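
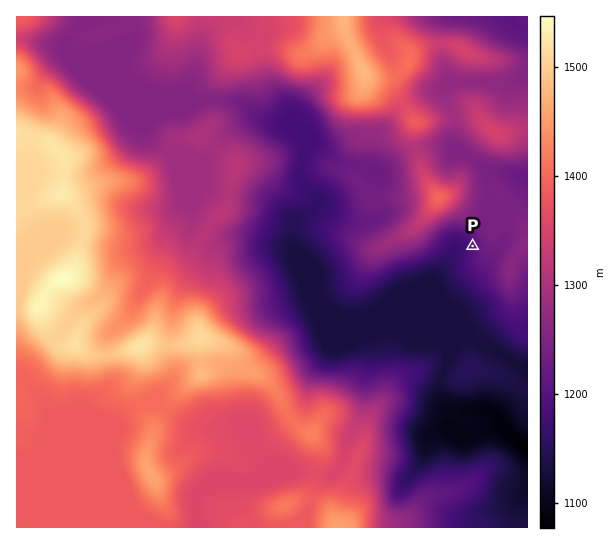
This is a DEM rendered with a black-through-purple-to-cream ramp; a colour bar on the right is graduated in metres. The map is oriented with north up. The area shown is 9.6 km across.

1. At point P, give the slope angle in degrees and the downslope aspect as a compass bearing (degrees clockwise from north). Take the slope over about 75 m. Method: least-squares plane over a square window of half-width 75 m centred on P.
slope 9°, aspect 265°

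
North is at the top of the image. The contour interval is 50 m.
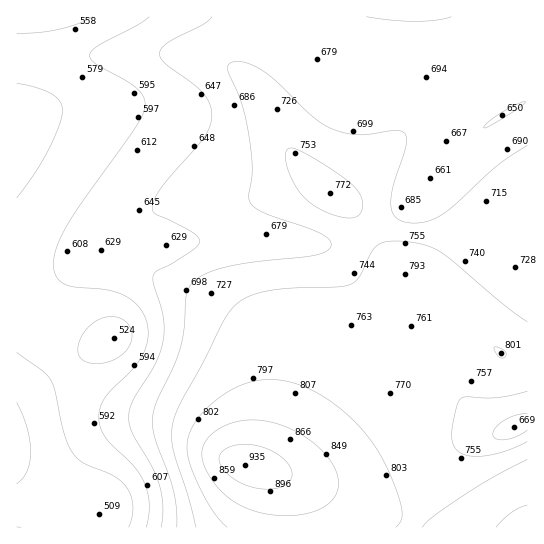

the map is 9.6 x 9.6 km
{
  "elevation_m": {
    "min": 480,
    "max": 930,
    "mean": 690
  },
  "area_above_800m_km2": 10.1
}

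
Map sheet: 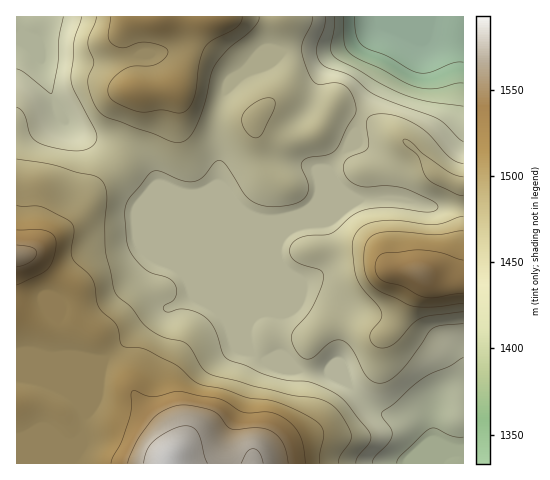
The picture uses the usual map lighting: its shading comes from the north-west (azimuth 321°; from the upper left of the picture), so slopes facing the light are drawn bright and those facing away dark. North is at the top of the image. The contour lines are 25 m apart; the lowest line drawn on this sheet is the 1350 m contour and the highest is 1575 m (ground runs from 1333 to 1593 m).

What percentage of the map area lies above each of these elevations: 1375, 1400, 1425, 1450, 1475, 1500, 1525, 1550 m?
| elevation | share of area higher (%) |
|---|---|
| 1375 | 96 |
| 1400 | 94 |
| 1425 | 89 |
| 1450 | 66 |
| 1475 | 39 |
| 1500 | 26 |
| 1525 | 8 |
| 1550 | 3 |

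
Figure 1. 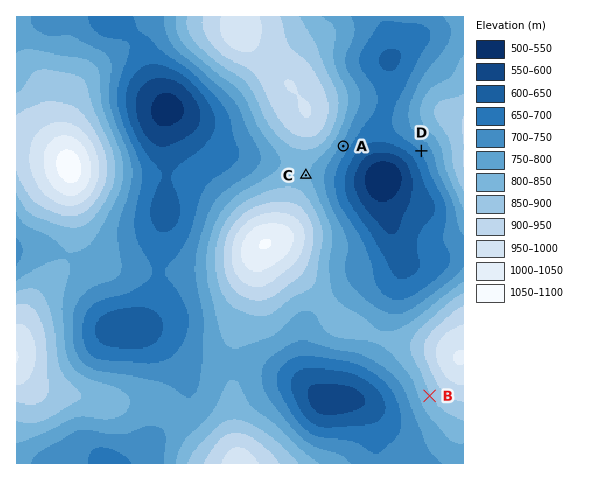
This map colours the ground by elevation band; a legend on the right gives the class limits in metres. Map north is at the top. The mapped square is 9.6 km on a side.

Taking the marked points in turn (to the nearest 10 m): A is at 730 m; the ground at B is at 840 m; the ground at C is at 810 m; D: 710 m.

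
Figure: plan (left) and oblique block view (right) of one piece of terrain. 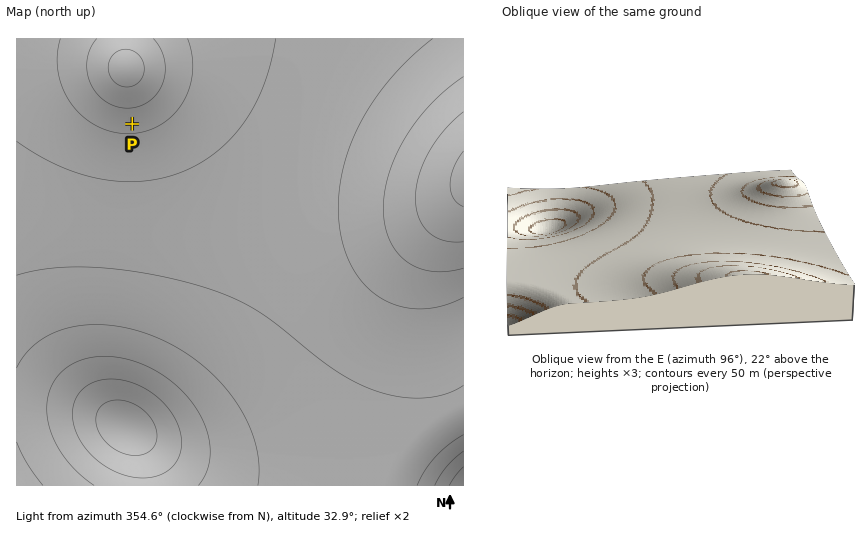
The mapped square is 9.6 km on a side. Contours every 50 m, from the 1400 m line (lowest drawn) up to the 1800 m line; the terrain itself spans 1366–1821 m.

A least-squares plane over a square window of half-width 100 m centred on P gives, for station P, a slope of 5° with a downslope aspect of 175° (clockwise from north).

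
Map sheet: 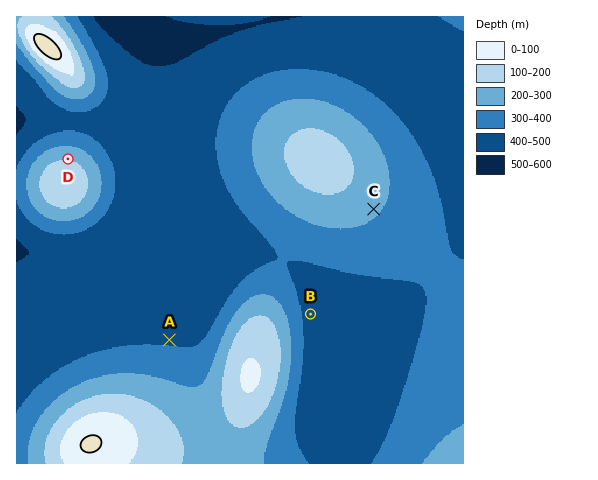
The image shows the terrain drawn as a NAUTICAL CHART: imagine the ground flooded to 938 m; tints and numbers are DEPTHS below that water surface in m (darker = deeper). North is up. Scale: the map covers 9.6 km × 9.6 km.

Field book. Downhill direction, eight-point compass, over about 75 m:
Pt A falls N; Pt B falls E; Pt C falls SE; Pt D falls N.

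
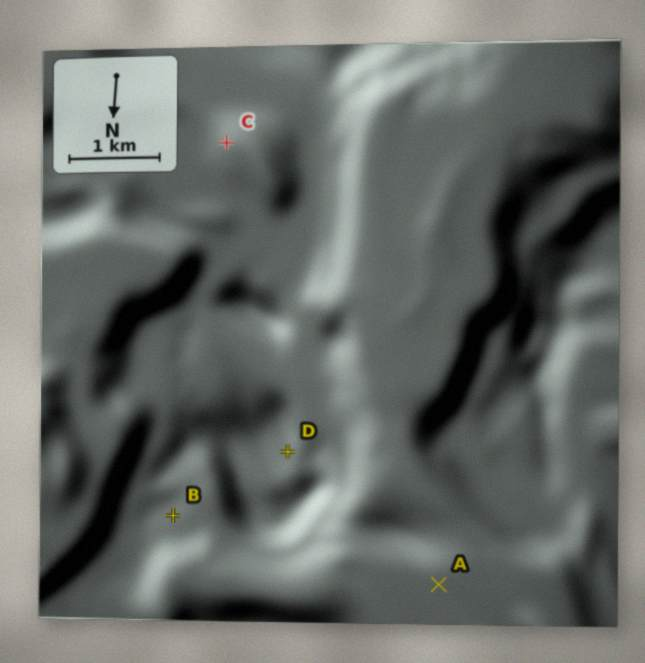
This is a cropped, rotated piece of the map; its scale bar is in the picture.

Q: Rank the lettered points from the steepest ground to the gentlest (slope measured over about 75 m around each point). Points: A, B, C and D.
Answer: C D B A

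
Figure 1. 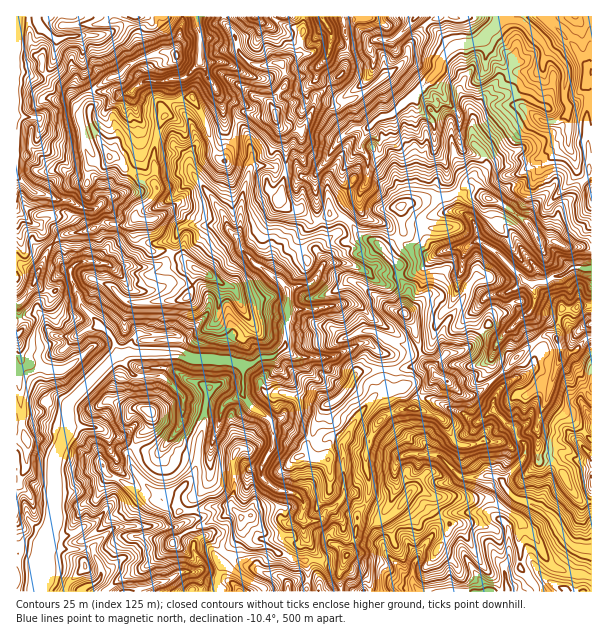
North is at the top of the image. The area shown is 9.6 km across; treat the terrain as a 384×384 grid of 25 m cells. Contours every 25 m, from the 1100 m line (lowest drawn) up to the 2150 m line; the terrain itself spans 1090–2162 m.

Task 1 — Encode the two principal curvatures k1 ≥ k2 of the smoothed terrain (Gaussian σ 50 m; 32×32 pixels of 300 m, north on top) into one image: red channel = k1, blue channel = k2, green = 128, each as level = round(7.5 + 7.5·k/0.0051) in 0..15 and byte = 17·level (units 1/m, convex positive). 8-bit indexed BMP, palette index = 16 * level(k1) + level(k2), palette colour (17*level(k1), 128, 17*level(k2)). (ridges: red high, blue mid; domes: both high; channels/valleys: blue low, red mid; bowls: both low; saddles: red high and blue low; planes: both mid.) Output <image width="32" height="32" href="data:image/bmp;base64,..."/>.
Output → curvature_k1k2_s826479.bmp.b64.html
<image width="32" height="32" href="data:image/bmp;base64,Qk02CAAAAAAAADYEAAAoAAAAIAAAACAAAAABAAgAAAAAAAAEAAATCwAAEwsAAAABAAAAAAAAAIAAABGAAAAigAAAM4AAAESAAABVgAAAZoAAAHeAAACIgAAAmYAAAKqAAAC7gAAAzIAAAN2AAADugAAA/4AAAACAEQARgBEAIoARADOAEQBEgBEAVYARAGaAEQB3gBEAiIARAJmAEQCqgBEAu4ARAMyAEQDdgBEA7oARAP+AEQAAgCIAEYAiACKAIgAzgCIARIAiAFWAIgBmgCIAd4AiAIiAIgCZgCIAqoAiALuAIgDMgCIA3YAiAO6AIgD/gCIAAIAzABGAMwAigDMAM4AzAESAMwBVgDMAZoAzAHeAMwCIgDMAmYAzAKqAMwC7gDMAzIAzAN2AMwDugDMA/4AzAACARAARgEQAIoBEADOARABEgEQAVYBEAGaARAB3gEQAiIBEAJmARACqgEQAu4BEAMyARADdgEQA7oBEAP+ARAAAgFUAEYBVACKAVQAzgFUARIBVAFWAVQBmgFUAd4BVAIiAVQCZgFUAqoBVALuAVQDMgFUA3YBVAO6AVQD/gFUAAIBmABGAZgAigGYAM4BmAESAZgBVgGYAZoBmAHeAZgCIgGYAmYBmAKqAZgC7gGYAzIBmAN2AZgDugGYA/4BmAACAdwARgHcAIoB3ADOAdwBEgHcAVYB3AGaAdwB3gHcAiIB3AJmAdwCqgHcAu4B3AMyAdwDdgHcA7oB3AP+AdwAAgIgAEYCIACKAiAAzgIgARICIAFWAiABmgIgAd4CIAIiAiACZgIgAqoCIALuAiADMgIgA3YCIAO6AiAD/gIgAAICZABGAmQAigJkAM4CZAESAmQBVgJkAZoCZAHeAmQCIgJkAmYCZAKqAmQC7gJkAzICZAN2AmQDugJkA/4CZAACAqgARgKoAIoCqADOAqgBEgKoAVYCqAGaAqgB3gKoAiICqAJmAqgCqgKoAu4CqAMyAqgDdgKoA7oCqAP+AqgAAgLsAEYC7ACKAuwAzgLsARIC7AFWAuwBmgLsAd4C7AIiAuwCZgLsAqoC7ALuAuwDMgLsA3YC7AO6AuwD/gLsAAIDMABGAzAAigMwAM4DMAESAzABVgMwAZoDMAHeAzACIgMwAmYDMAKqAzAC7gMwAzIDMAN2AzADugMwA/4DMAACA3QARgN0AIoDdADOA3QBEgN0AVYDdAGaA3QB3gN0AiIDdAJmA3QCqgN0Au4DdAMyA3QDdgN0A7oDdAP+A3QAAgO4AEYDuACKA7gAzgO4ARIDuAFWA7gBmgO4Ad4DuAIiA7gCZgO4AqoDuALuA7gDMgO4A3YDuAO6A7gD/gO4AAID/ABGA/wAigP8AM4D/AESA/wBVgP8AZoD/AHeA/wCIgP8AmYD/AKqA/wC7gP8AzID/AN2A/wDugP8A/4D/AKaGtqSi1qSAkNfE1sTXw5LDtcS1hYSihKOTtZS3lJWmlYeG2ZOUptaWkYDXlXKVx8Wl6JaktMK3xbOlpKW2p5eWdobEk7eVpvqyxaWmtsaUgtb2pJLFkeeDxpSjlreFhLWFhaK0o7OSotKzhLemlbSi1sOlpYSno8elt6PIloOms6WE17Skp6e3tbXHxrjGw9OQx8aUt4alhIWU1pSCdsbWhIWD1oS3t6emhIWzx4CQleeQ1pTGt8bHx7aQlIS4xdeUhabH48aGdbeEldSg+KeE15LodMTFxpCBgrHnpNiXx3SEpvmgx4WWlrKn9qKT6LfIkud1gJCAtoV11LDGpaPIpYSUxZDEppCm06TI2JCmtpWC54aWk5b19Pbi0sWUwsaFhZOSlrPYp5HnsLajkIXHl4Sl94WW9sWQ0IDCxZa2x5R0o+jF2Mm4gOaQoJPXtKfoloOV5vWAo9iA+MTnlKO3laaCg7aElJDl6Pmg+MajtZTXhoZ0pOf3s+KgtdeEpae258dylMPU9aSDkpCyosa0o8m3pqbG5IGSouaTpsaDxaaS1viik6OiopSUx5OgocPSoKGTlbS159iQyNaF9dTng6SBkqOjk5OU17am6ZSTt8fX5rOTxqNztcWAt9bEsMOktrOChreXlqeRtMenlKCwkZSSxvmmhLaR6OSAlvbn9bPZkKbnxMXG2IK116bGwPfmk8aktaW4s7SgsOG3tOSU5qLS+LOlp4am58a3pIDGoLbXkpS1haaQ5+rBoJCAwpX2k5CAk5S2pciGlpKRpqfFgaOmpbeVotHpkbHB95KCpaTmx6Z0tqSStoenkLiGloSlpse3lpalo6CT1MX199WkpKXW9uTY6KWTlZKkppaWxqfWkoKmhrbYkMek94SWlsW1sJCQo8fCwreWlJOXydeS14WjyLmnpaLG5+ekkseFsYK1+KSDk+e1pYKmorjWopHn1ICmp5emtraVlYO3lLW017Wltra2xnVzltmUo7OysOTDsaeWlqSmuLajhIamxaKlhbeluIbGhIOmx6WEtcO3kNTCpJangsPFl6amhoS21IKFt7aWhrWTtNaTs3XY5aZ0oZCmpsaS0teHdpamlMixgYXItLaTp8eS55HWtfiC9pWVlYGUpLSx53aGhLSSx5TXtcjVkIDZxvimgLT25bPjlLTHloOTlMamppant4K2g6SVtNb4opCAoND24oDDxqD3xqHol4OEx5OmhoWmg8eU1pOypob29vnFkLDk1fjUsYD4kdb2poOmxpS3p5SDt6S1kJKDhZWW19eQtPeTlbXkkPVwkMTHhXSEhqiWg7eXpZPItbbFpYR09KD2paHT1aWg9tbmoMTFt7eElYO3lpY="/>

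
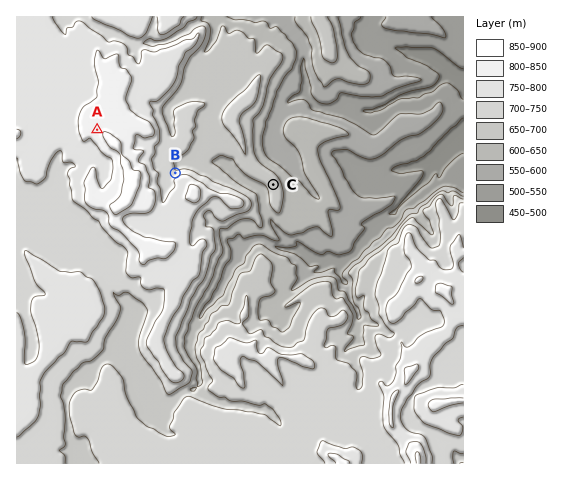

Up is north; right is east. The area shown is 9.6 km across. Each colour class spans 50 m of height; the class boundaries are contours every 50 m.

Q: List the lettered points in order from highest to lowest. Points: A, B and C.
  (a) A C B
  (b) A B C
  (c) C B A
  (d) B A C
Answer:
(b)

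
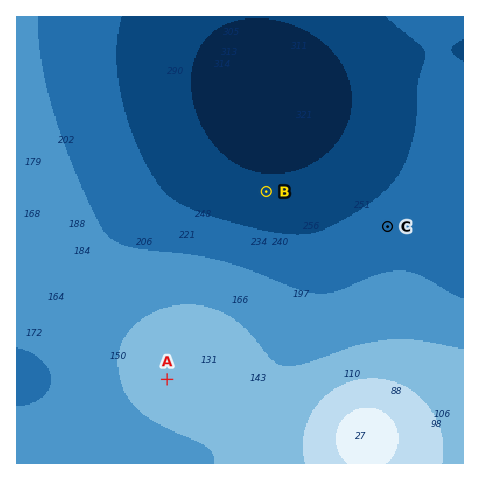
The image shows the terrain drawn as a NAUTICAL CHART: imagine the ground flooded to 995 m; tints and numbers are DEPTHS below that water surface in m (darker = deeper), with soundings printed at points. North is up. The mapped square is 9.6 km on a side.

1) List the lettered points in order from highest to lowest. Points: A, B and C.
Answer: A C B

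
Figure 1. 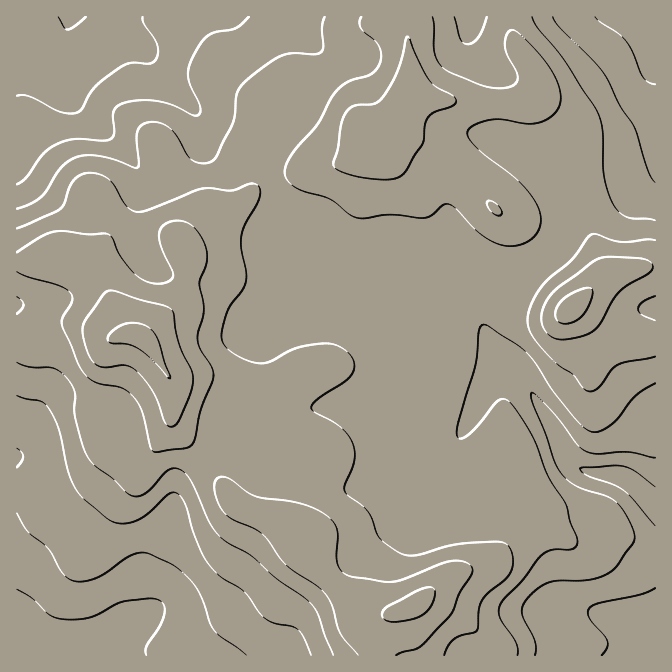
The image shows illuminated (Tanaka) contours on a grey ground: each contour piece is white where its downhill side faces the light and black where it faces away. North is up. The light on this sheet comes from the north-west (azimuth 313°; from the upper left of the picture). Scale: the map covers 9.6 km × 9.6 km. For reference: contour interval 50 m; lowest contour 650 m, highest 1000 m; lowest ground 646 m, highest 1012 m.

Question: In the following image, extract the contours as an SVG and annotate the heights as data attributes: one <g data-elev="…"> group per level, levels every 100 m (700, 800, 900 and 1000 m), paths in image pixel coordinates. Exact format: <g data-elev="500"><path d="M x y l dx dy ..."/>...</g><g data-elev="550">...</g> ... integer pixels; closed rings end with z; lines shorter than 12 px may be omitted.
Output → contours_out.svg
<g data-elev="700"><path d="M602 655l5-7 1-6-4-7-14-17-2-4 1-6 8-4 42-9 16-7"/><path d="M17 589l15 9 18 17 15 4 13 0 12-2 27-13 8-3 25-3 9 2 5 5 0 10-5 12-12 18-2 5 1 5"/><path d="M655 526l-23-28-8-8-12-6-26-9-4-3-2-4 34-3 11 2 11 5 19 15"/><path d="M655 84l-6-2-6-5-11-27-8-12-29-21"/><path d="M143 17l1 6 13 22 1 8-3 7-6 4-19-1-12 5-23 19-6 8-7 13-3 4-7 2-10-2-32-15-6-2-7 1"/></g><g data-elev="800"><path d="M517 655l1-7-2-6-16-25-1-7 2-6 22-24 19-25 10-5 22-1 3-4 0-5-7-18-4-17-18-30-14-37-16-25-10-12-4-2-6 1-28 33-8 5-5-1 0-5 1-10 18-59 4-36 4-2 4 1 37 25 9 11 18 27 18 24 12 13 8 5 9 1 11-7 9-7 16-22 20-13"/><path d="M17 396l10 3 13 2 8 7 11 20 12 50 6 13 8 9 25 20 7 3 8 0 10-2 9-4 26-24 5-1 4 2 7 11 7 25 7 20 10 16 12 12 22 14 15 20 6 6 9 5 18 3 6 4 6 7 7 18"/><path d="M655 220l-28-3-7-4-6-8-6-12-4-16-1-45-5-19-33-51-27-34-6-11"/><path d="M325 17l-3 10 1 18-2 7-7 2-24-1-10 3-23 16-17 15-4 8-1 20-2 8-16 33-5 5-8 2-10-2-7-6-10-18-7-9-11-6-12 1-7 3-3 7 2 30-2 5-35-12-14-1-11 2-9 4-8 7-13 22-6 7-11 7-13 5"/><path d="M487 17l-9 20-4 5-7 2-3-1-4-4-6-22"/></g><g data-elev="900"><path d="M396 655l24-8 29-30 4-7 7-18 12-18 0-6-2-3-8-4-14 0-44 18-12 3-44-6-6-5-4-6-2-8 1-27-4-8-7-7-11-7-15-5-43-6-10-5-18-14-7-1-5 1-3 5 1 9 3 11 5 9 9 7 22 9 8 6 24 31 37 27 9 13 8 29 18 21"/><path d="M555 338l9 2 11-2 12-3 7-4 6-8 18-30 9-7 23-14 3-5-1-4-4-3-8-2-28-1-10 1-10 4-33 25-12 13-4 8-2 9 1 6 3 7 4 5z"/><path d="M17 272l11 5 32 9 11 7 1 9-9 15-1 6 17 42 6 10 9 6 8 3 20 4 12 9 8 15 10 38 2 2 5 0 26-4 7-3 3-8 6-27 11-28 2-7-2-8-11-17-3-10 0-8 6-22-5-28 7-17 1-10-3-13-9-13-8-7-10-1-10 2-6 5-2 7 1 8 13 32-2 5-9 4-15-2-12-8-15-19-8-18-5-3-19 0-23-3-11 1-13 5-24 15"/><path d="M496 215l4 0 2-1-1-6-6-5-7-2-1 2 1 5z"/><path d="M369 178l21 1 12-4 21-32 2-18 3-8 7-5 17-6 4-4-2-6-17-9-9-8-11-21-9-21-1 0-2 3-3 17-6 16-13 24-5 4-4 3-16 1-6 2-6 5-4 10-4 26-5 14 1 5 12 6z"/></g><g data-elev="1000"><path d="M167 377l3 1-11-36-4-8-5-6-10-4-12-1-10 4-8 6-2 5 1 4 4 1 15 1 10 5 15 11z"/></g>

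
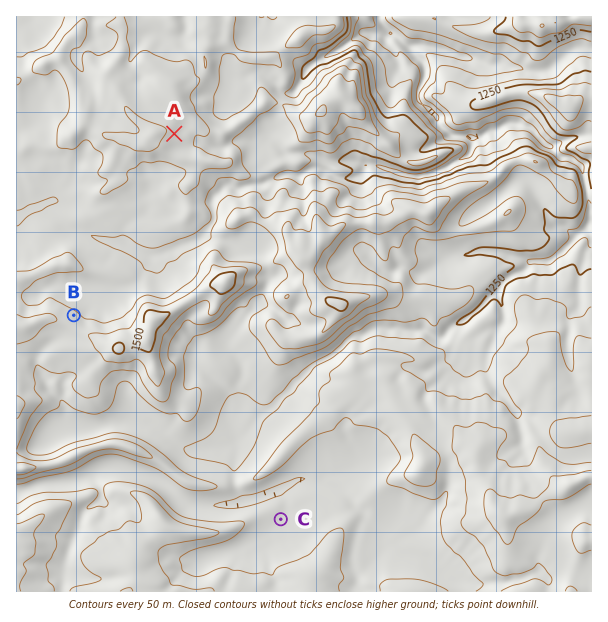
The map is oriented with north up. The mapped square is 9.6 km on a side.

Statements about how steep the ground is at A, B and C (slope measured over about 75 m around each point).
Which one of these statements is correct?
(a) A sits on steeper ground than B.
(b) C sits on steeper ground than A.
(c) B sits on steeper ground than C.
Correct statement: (c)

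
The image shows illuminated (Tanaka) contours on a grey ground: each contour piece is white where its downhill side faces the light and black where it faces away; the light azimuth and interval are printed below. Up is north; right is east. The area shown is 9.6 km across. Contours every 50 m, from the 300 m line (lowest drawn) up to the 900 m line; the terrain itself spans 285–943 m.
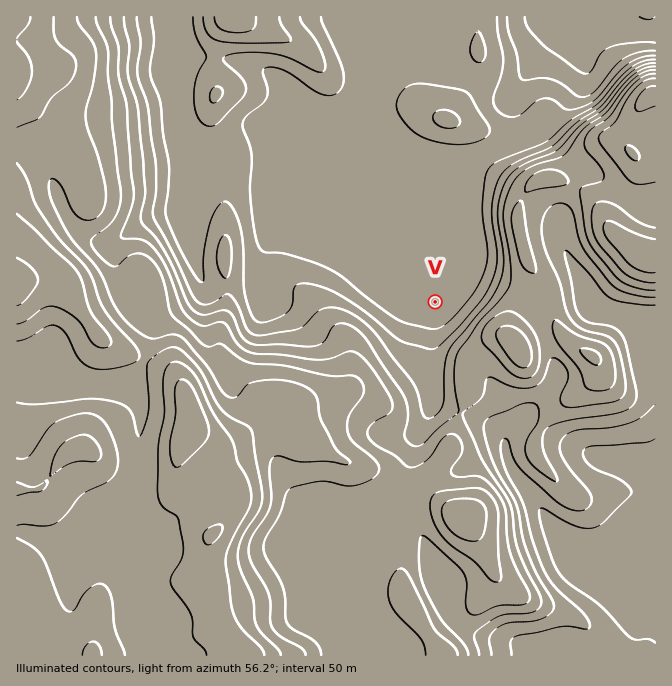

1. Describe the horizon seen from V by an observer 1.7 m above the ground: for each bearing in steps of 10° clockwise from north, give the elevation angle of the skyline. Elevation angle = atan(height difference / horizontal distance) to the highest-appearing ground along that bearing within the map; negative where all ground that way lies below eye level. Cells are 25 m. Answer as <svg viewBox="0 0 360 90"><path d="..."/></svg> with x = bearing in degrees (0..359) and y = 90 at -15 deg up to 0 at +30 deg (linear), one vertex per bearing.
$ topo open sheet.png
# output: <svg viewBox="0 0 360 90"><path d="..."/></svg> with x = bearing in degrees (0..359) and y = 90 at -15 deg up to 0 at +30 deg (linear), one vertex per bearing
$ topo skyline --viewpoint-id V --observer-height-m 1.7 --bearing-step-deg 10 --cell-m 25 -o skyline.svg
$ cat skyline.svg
<svg viewBox="0 0 360 90"><path d="M0 57l10 1 10 2 10-6 10-7 10-3 10-1 10 0 10 0 10-3 10-4 10-4 10-1 10 2 10 2 10 1 10 3 10 7 10 3 10 0 10-3 10-2 10-2 10 0 10 1 10 2 10 3 10 3 10 1 10 1 10 0 10 2 10 2 10 0 10 3 10-1"/></svg>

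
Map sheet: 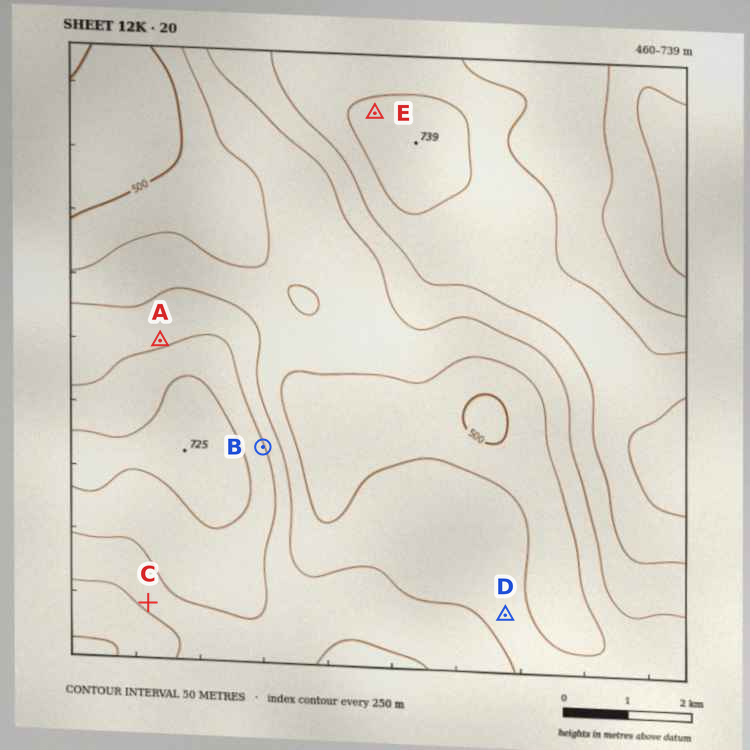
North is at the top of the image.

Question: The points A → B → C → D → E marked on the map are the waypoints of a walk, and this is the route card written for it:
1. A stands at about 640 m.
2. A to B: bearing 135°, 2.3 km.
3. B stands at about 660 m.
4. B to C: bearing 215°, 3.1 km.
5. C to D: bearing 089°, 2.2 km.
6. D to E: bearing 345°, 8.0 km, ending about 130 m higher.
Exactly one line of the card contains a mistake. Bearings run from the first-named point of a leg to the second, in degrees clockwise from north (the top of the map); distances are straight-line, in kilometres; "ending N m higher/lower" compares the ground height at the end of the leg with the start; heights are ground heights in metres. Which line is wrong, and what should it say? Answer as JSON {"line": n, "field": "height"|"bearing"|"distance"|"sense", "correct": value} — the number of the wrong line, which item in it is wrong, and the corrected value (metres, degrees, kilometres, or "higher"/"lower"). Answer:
{"line": 5, "field": "distance", "correct": 5.6}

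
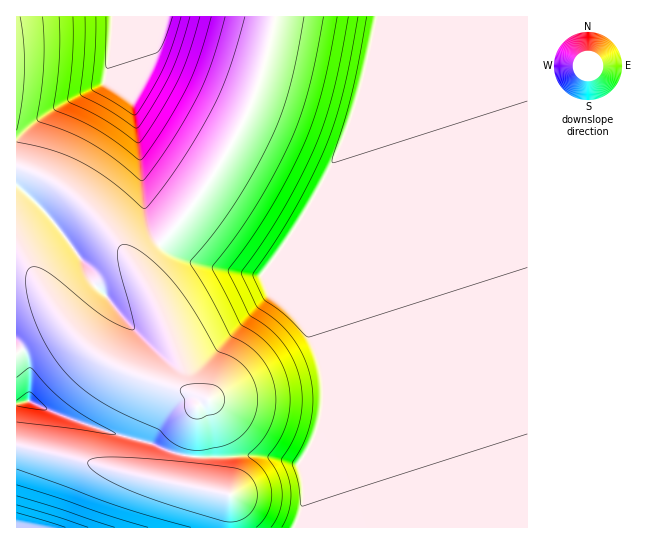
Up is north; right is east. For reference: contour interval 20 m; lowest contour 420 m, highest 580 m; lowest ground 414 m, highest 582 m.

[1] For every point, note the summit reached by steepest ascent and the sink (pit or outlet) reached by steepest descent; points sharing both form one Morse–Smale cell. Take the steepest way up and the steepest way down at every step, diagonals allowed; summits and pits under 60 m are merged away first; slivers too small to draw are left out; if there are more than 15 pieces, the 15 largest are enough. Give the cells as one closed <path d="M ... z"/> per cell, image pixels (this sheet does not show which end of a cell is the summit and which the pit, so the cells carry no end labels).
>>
<path d="M527 16l-252 1-11 48-11 33-21 45-36 58-25 32-23 22-7 12 2 11 18 35 16 40 10 36 21 10-10 6-2 6-7 51 2 23 11 4 24 4 5 4 0 31 297-1z"/><path d="M274 16l-258 1 0 249 11 3 9 9 27 41 12 15 20 19 34 19 58 20 4-1-7-8 0-10-7-20-16-40-18-35-2-11 7-12 23-22 25-32 36-58 16-32 13-37z"/><path d="M21 267l-5 0 0 260 214 1 1-31-5-4-29-5-6-3-2-4 0-19 7-51 2-6 10-6-79-27-34-19-20-19-12-15-27-41-9-9z"/>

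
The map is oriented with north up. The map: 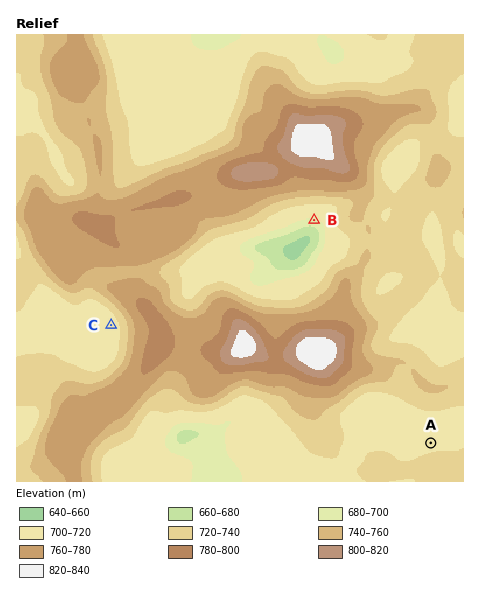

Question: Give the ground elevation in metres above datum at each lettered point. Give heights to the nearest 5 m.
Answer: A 715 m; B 695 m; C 715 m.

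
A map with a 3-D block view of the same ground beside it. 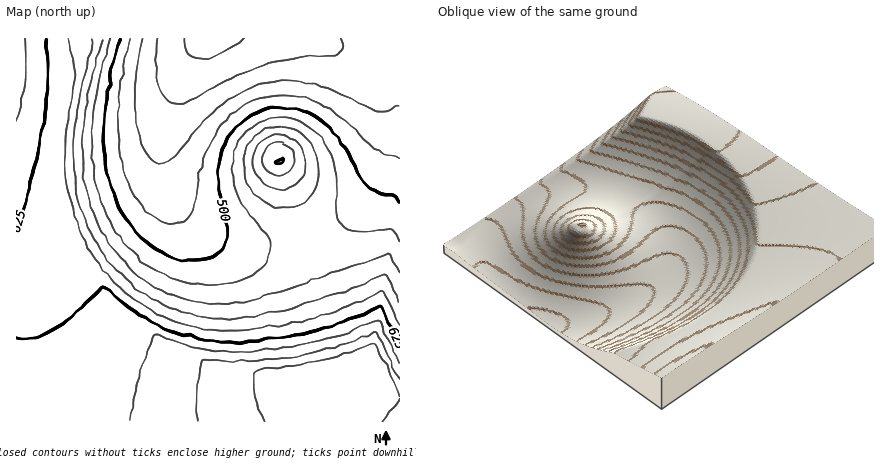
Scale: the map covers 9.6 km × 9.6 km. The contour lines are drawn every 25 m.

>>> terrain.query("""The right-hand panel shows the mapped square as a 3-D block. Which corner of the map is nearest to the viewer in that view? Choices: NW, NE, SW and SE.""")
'NW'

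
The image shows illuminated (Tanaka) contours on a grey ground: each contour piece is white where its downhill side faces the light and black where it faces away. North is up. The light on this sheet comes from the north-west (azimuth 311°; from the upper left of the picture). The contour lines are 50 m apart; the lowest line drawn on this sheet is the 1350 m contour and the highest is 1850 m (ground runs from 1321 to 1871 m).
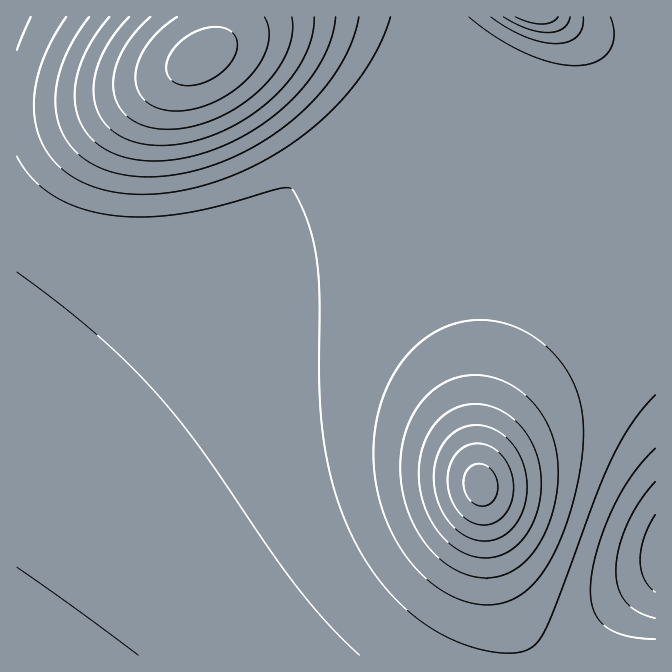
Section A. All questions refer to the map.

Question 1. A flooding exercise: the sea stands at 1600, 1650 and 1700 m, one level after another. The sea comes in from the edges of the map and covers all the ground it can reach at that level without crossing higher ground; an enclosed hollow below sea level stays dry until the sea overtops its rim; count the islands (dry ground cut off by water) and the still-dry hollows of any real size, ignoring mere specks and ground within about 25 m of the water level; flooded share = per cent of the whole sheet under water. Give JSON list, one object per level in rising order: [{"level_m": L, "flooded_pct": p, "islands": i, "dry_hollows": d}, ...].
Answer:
[{"level_m": 1600, "flooded_pct": 84, "islands": 1, "dry_hollows": 0}, {"level_m": 1650, "flooded_pct": 89, "islands": 1, "dry_hollows": 0}, {"level_m": 1700, "flooded_pct": 92, "islands": 1, "dry_hollows": 0}]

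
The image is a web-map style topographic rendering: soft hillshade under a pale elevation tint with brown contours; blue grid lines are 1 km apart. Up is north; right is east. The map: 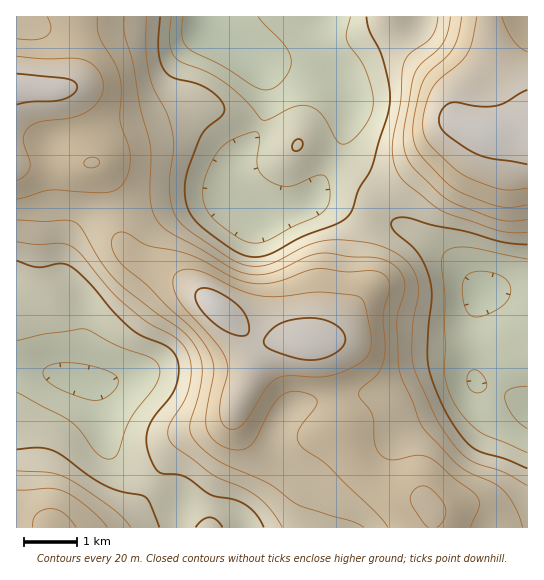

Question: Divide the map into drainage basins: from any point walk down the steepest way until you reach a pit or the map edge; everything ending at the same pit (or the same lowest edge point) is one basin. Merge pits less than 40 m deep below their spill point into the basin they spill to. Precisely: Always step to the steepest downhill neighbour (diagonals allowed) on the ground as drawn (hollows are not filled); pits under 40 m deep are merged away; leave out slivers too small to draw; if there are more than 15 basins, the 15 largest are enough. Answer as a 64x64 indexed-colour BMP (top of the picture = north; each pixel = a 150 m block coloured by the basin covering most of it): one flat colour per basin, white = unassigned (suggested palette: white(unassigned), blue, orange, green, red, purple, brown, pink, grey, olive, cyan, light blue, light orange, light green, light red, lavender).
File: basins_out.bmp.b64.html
<image width="64" height="64" href="data:image/bmp;base64,Qk12CAAAAAAAAHYAAAAoAAAAQAAAAEAAAAABAAQAAAAAAAAIAAATCwAAEwsAABAAAAAAAAAA////ALR3HwAOf/8ALKAsACgn1gC9Z5QAS1aMAMJ34wB/f38AIr28AM++FwDox64AeLv/AIrfmACWmP8A1bDFACIiIiIiIiIiIiIiIiIiIiIiIiIiIiIiIiIiMzMzMzMzIiIiIiIiIiIiIiIiIiIiIiIiIiIiIiIiIiIzMzMzMzMiIiIiIiIiIiIiIiIiIiIiIiIiIiIiIiIiIjMzMzMzMyIiIiIiIiIiIiIiIiIiIiIiIiIiIiIiIiIjMzMzMzMzIiIiIiIiIiIiIiIiIiIiIiIiIiIiIiIjMzMzMzMzMzMiIiIiIiIiIiIiIiIiIiIiIiIiIiIiIzMzMzMzMzMzMyIiIiIiIiIiIiIiIiIiIiIiIiIiIiIzMzMzMzMzMzMzIiIiIiIiIiIiIiIiIiIiIiIiIiIiIzMzMzMzMzMzMzMiIiIiIiIiIiIiIiIiIiIiIiIiIiIzMzMzMzMzMzMzMyIiIiIiIiIiIiIiIiIiIiIiIiIiIjMzMzMzMzMzMzMzIiIiIiIiIiIiIiIiIiIiIiIiIiIjMzMzMzMzMzMzMzMiIiIiIiIiIiIiIiIiIiIiIiIiIiMzMzMzMzMzMzMzMyIiIiIiIiIiIiIiIiIiIiIiIiIiIzMzMzMzMzMzMzMzIiIiIiIiIiIiIiIiIiIiIiIiIiIzMzMzMzMzMzMzMzMiIiIiIiIiIiIiIiIiIiIiIiIiIjMzMzMzMzMzMzMzMyIiIiIiIiIiIiIiIiIiIiIiIiIiMzMzMzMzMzMzMzMzIiIiIiIiIiIiIiIiIiIiIiIiIiIzMzMzMzMzMzMzMzMiIiIiIiIiIiIiIiIiIiIiIiIiIjMzMzMzMzMzMzMzMyIiIiIiIiIiIiIiIiIiIiIiIiIiMzMzMzMzMzMzMzMzIiIiIiIiIiIiIiIiIiIiIiIiIiMzMzMzMzMzMzMzMzMiIiIiIiIiIiIiIiIiIiIiIiIiIzMzMzMzMzMzMzMzMyIiIiIiIiIiIiIiIiIiIiIiIiIjMzMzMzMzMzMzMzMzIiIiIiIiIiIiIiIiIiIiIiIiIjMzMzMzMzMzMzMzMzMiIiIiIiIiIiIiIiIiIiIREiERMzMzMzMzMzMzMzMzMyIiIiIiIiIiIiIiIiIiIRERERERMzMzMzMzMzMzMzMzIiIiIiIiIiIiIiIiIiIRERERERETMzMzMzMzMzMzMzMiIiIiIiIiIiIiIiIiERERERERERMzMzMzMzMzMzMzMyIiIiIiIiIiIiIiIiERERERERERETMzMzMzMzMzMzMzIiIiIiIiIiIiIiIiEREREREREREREzMzMzMzMzMzMzMiIiIiIiIiIiIiIiERERERERERERETMzMzMzMzMzMzMyIiIiIiIiIiIiIhERERERERERERERMzMzMzMzMzMzMzIiIiIiIiIiIiIhEREREREREREREREzMzMzMzMzMzMzMiIiIiIiIiIiIRERERERERERERERETMzMzMzMzMzMzMyIiIiIiIiIhERERERERERERERERERMzMzMzMzMzMzMzIiIiIiIiIhEREREREREREREREREREzMzMzMzMzMzMzMiIiIiIiIhERERERERERERERERERETMzMzMzMzMzMzMyIiIiIiIiERERERERERERERERERERMzMzMzMzMzMzMzIiIiIiIiIRERERERERERERERERERETMzMzMzMzMzMzMiIiIiIiIhERERERERERERERERERERMzMzMzMzMzMzMyIiIiIiIiEREREREREREREREREREREzMzMzMzMzMzMzIiIiIiIiIRERERERERERERERERERERMzMzMzMzMzMzMiIiIiIiIRERERERERERERERERERERETMzMzMzMzMzMyIiIiIiIhEREREREREREREREREREREREzMzMzMzMzMzIiIiIiIhERERERERERERERERERERERERMzMzMzMzMzMiIiIiIiERERERERERERERERERERERERETMzMzMzMzMxEREREiEREREREREREREREREREREREREREzMzMzMzMzEREREREREREREREREREREREREREREREREREzMzMzMzMRERERERERERERERERERERERERERERERERERMzMzMzMxEREREREREREREREREREREREREREREREREREzMzMzMzERERERERERERERERERERERERERERERERERERMzMxEzMRERERERERERERERERERERERERERERERERERERERERERERERERERERERERERERERERERERERERERERERERERERERERERERERERERERERERERERERERERERERERERERERERERERERERERERERERERERERERERERERERERERERERERERERERERERERERERERERERERERERERERERERERERERERERERERERERERERERERERERERERERERERERERERERERERERERERERERERERERERERERERERERERERERERERERERERERERERERERERERERERERERERERERERERERERERERERERERERERERERERERERERERERERERERERERERERERERERERERERERERERERERERERERERERERERERERERERERERERERERERERERERERERERERERERERERERERERERERERERERERERERERERERERERERERERERERERERERERERERERERERERERERERERERERERERERERERERERERERERERERERERERERERERERERERERERERERERERERERERER"/>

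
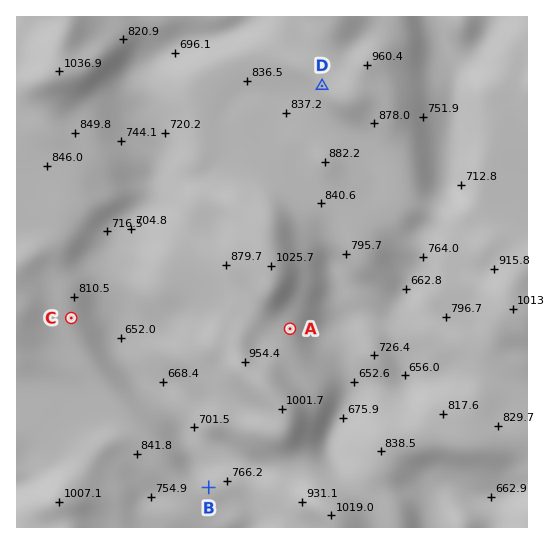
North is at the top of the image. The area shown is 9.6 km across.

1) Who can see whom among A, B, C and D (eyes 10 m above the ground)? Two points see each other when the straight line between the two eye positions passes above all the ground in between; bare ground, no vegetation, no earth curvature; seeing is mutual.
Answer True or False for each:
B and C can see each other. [True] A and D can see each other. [False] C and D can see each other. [True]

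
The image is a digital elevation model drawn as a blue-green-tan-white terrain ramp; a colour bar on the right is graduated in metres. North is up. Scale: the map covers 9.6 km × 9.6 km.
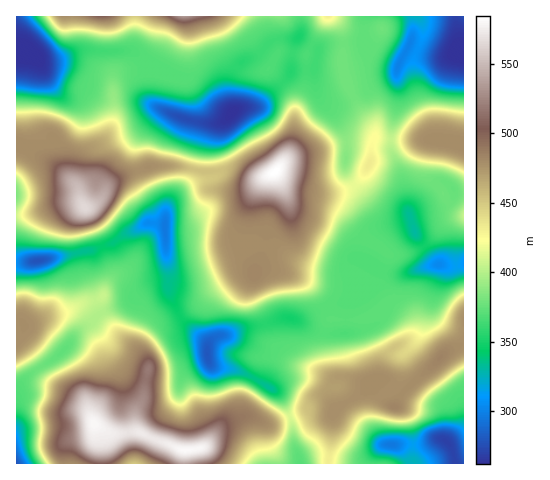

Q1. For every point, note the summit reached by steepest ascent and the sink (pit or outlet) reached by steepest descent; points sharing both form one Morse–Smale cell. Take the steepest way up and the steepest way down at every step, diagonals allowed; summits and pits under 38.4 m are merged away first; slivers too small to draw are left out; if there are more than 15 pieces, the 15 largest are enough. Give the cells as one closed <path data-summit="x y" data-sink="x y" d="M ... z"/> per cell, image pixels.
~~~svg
<path data-summit="276 172" data-sink="439 264" d="M383 138l-9 1-3 22-6 12-12 13-7 4-28 3-28-4-10-8 4 15-15 24-8 39-5 13 8-3 13 1 25 10 15 12 10 16 29-8 8-8 12-25 12 6 17 1 29-10 21 3 9-3 0-50-8-5-19-23-28 26-7-36-10-24-2-12z"/><path data-summit="276 172" data-sink="232 112" d="M299 37l-5 2-22 1-15 16-18 8-8 17 0 21 2 9-8 9-8 3-7 0-4 4-8 26-2 17 12 2 17-1 14 7 19 1 15-5 13-14 14-6 15-3 26-8 23 0 8 4 3-17-17-24-14-30-2-12 2-21-16 1-10 6z"/><path data-summit="185 451" data-sink="17 463" d="M101 314l-10 9-13 8-18 23-33 22-9 12-2 4 1 72 46 0 3-20 8-4 16-4 4-5 1-7 17 10 24-3-1-18 8-15 5-35-2-5-26-23z"/><path data-summit="276 172" data-sink="165 227" d="M197 170l-2 1-5 10-21 22-4 11 3 74 12 28 19-11 15-15 23-15 7-2 10 0 7-14 8-39 15-24-1-8-9-16-16 7-14 0-19-8-17 1z"/><path data-summit="185 451" data-sink="207 354" d="M180 317l-22 8-15 18-1 6 6 13 0 10-5 26-8 15 0 15 3 4 43 18 12 0 10-2 18-21 20-10 8-1 16 7 8 0 17-7-8-18-9-9-31-17-29-6-6-8 0-15z"/><path data-summit="84 207" data-sink="17 54" d="M91 50l-13 1-24 9-14 0-7-4-17-1 0 89 16 6 28 19 17 17 1 5 1-5 8-13 0-15 3-6 15-13 8-16 0-39 2-8 9-5 23-1 2-2-1-6-16-11z"/><path data-summit="440 358" data-sink="447 442" d="M463 344l-17 8-44 41-7 14-9-4-11-11-3-10-8 10-25 15-5 4-2 8-3 44 47 1 4-15 6-5 32 1 21-7 11 7 5 17 8 2z"/><path data-summit="183 17" data-sink="232 112" d="M300 16l-113 0-1 25-4 22-5 11-3 2-26-6 0 20 3 13 20 11 21 7 24 2 9-3 8-9-2-9 0-21 4-12 9-9 13-4 15-16 26-2 3-5z"/><path data-summit="84 207" data-sink="232 112" d="M147 70l-23 1-6 2-4 5-1 45-8 16-15 13-3 6 0 15-8 13 1 13 5 8 12-4 12-19 18-10 21-8 16-1 32 4 6-30 8-15-23-4-33-14-5-8z"/><path data-summit="276 172" data-sink="459 53" d="M463 16l-96 0-3 5-2 22-18 0-2 12 2 21 14 30 17 24 0 8 15 1 9-40-3-28 12-24 33 10 22-4z"/><path data-summit="440 358" data-sink="439 264" d="M463 264l-8 3-13-3-17 3-22 8-11 9-3 4 3 10-2 7 17 13 3 8 0 9-6 8-16 10-6 10-3 16 13 3 12 10 42-40 18-9z"/><path data-summit="455 144" data-sink="459 53" d="M410 46l-7 9-7 16 3 28-9 40 42 1 31 4 1-90-9-1-14 4-20-5z"/><path data-summit="440 358" data-sink="38 260" d="M392 305l-6 10-11 10-27 8-28-1-29-14-11 0-16 7 6 18 11 7 14 14 19 6 16 8 12-2 21 6 8 0 9-5 2-14 6-10 16-10 6-8 0-9-3-8z"/><path data-summit="440 358" data-sink="207 354" d="M264 324l-19 4-31 10-7 8 2 16 7 5 26 5 31 17 9 9 9 18 23-8 20 4 2-6-5-11 0-9 5-8-44-17-11-11-11-7z"/><path data-summit="24 325" data-sink="38 260" d="M103 247l-57 13-29 2-1 58 4 0 4 5 4 0 19-9 17-4 18-9 19-5 11-24z"/>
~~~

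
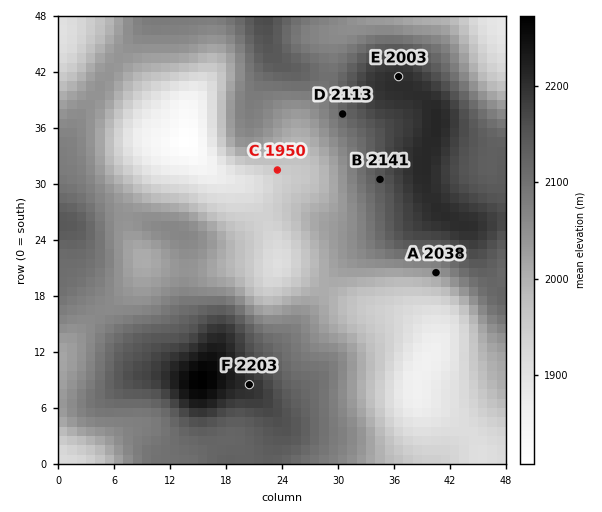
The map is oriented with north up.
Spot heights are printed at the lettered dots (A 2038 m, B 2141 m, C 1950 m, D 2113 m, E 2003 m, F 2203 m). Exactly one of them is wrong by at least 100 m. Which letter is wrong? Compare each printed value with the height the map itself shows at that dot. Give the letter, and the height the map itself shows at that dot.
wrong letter E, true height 2203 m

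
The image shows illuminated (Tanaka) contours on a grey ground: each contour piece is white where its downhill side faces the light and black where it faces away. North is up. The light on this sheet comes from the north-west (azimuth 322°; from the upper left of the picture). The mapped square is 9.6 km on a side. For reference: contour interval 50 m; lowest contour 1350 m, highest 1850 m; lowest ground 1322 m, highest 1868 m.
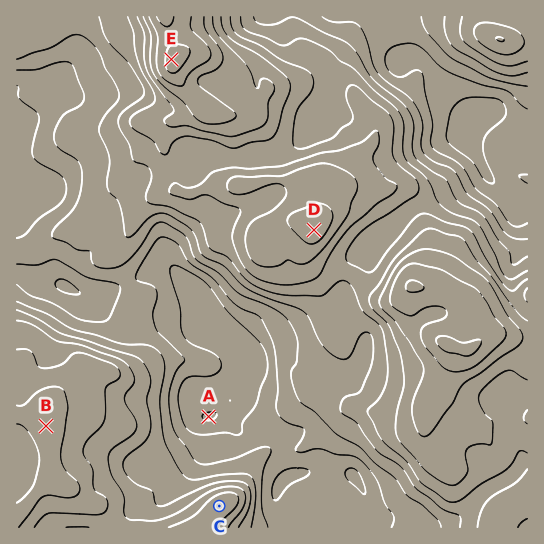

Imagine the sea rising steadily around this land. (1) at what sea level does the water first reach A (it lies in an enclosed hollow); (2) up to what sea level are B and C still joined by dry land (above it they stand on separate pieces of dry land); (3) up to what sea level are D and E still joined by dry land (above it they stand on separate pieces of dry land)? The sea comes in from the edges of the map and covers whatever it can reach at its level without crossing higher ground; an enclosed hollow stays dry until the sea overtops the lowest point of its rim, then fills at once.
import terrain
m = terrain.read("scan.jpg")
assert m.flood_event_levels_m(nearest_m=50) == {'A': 1450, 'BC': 1600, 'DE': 1650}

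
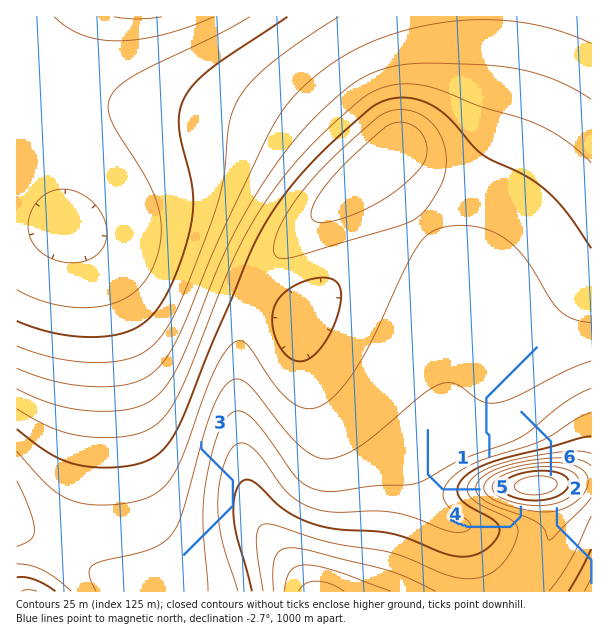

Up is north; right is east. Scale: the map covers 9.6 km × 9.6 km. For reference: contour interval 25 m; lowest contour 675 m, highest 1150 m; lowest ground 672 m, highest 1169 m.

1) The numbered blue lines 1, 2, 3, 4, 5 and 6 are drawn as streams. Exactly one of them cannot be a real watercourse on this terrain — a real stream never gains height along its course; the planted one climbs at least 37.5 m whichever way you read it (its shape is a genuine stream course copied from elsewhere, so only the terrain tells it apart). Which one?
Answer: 3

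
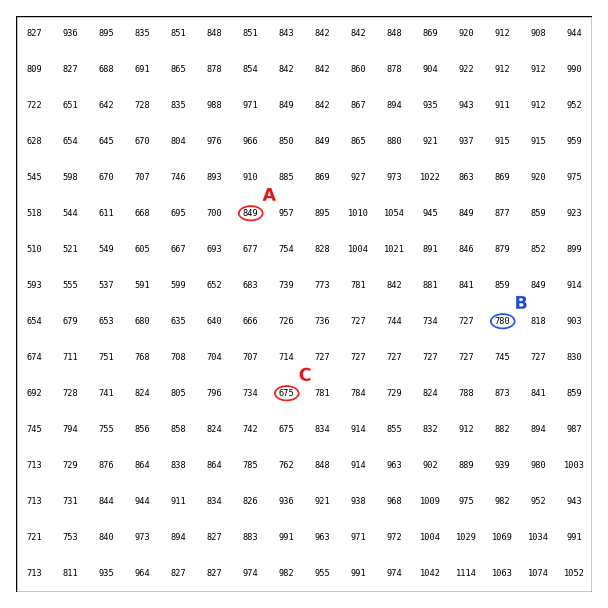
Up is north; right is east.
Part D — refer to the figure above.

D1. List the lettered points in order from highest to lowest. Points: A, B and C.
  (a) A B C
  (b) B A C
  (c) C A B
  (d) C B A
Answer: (a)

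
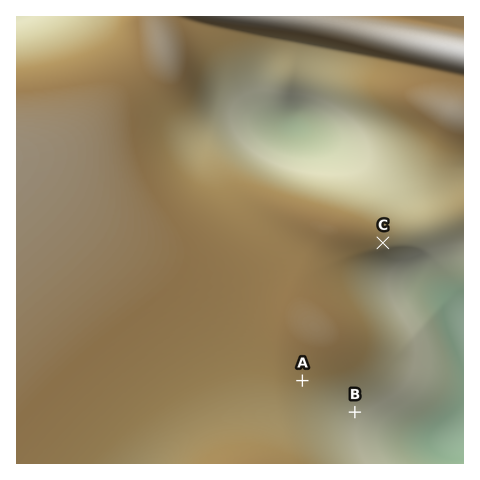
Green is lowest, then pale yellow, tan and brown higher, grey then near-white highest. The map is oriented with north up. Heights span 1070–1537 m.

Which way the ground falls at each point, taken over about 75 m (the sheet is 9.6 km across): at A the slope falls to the S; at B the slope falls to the SE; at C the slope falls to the SE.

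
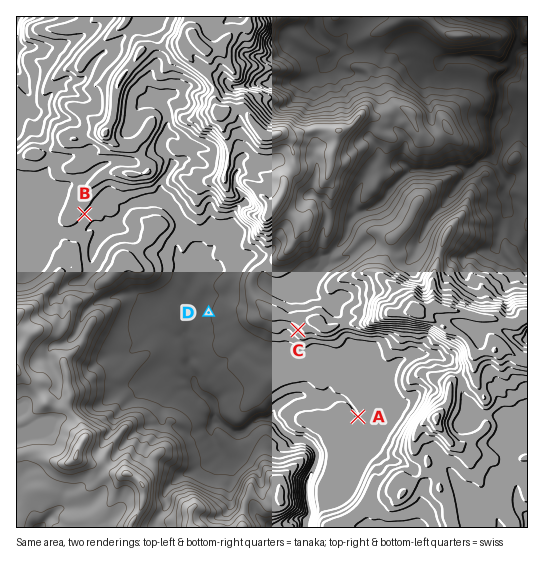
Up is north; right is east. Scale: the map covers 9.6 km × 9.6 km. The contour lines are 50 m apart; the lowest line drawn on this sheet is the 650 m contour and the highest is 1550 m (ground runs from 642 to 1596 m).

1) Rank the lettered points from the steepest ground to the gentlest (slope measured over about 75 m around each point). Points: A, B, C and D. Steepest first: C B D A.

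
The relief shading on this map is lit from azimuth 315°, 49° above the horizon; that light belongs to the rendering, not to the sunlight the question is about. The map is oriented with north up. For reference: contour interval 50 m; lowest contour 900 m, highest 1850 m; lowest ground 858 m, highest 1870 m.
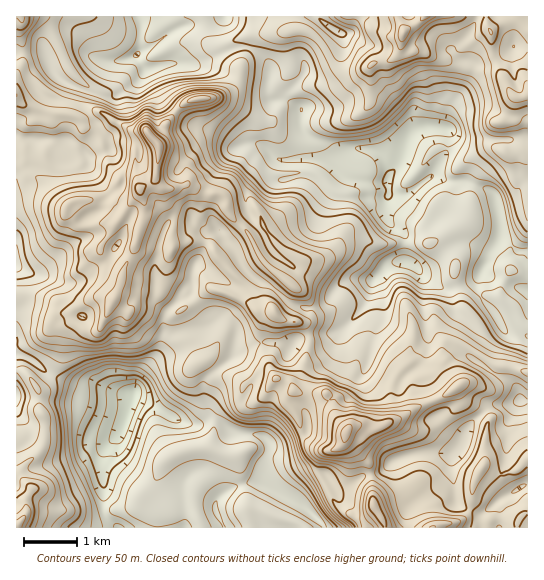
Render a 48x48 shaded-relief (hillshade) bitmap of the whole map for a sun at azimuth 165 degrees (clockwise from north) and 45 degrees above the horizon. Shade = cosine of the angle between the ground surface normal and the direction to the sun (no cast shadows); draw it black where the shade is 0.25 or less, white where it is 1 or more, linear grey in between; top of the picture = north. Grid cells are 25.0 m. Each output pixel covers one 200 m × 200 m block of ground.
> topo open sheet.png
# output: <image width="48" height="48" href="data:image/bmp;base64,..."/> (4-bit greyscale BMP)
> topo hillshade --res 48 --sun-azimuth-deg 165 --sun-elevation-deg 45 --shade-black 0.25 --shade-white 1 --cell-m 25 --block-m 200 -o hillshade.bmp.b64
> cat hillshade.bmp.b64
<image width="48" height="48" href="data:image/bmp;base64,Qk32BAAAAAAAAHYAAAAoAAAAMAAAADAAAAABAAQAAAAAAIAEAAATCwAAEwsAABAAAAAAAAAAAAAAABEREQAiIiIAMzMzAERERABVVVUAZmZmAHd3dwCIiIgAmZmZAKqqqgC7u7sAzMzMAN3d3QDu7u4A////AHurzLmsu6q7qIqqqpdEy6iLhWUQE5mIiXqruqiaq6qqqZmJmHZYmah6doZDNKqIeGm7h4d2iaqZmqhndmeZiYZWaJmHd6u5Zmiph2d2aJqZmrqGZ4q5mJhDSJqYiJvLqHVWd2iGVoqqmbu6mauqqbuFRniYh3u7zHd3dnh1VXq7uru8upmbzc3KdlZ3dVmprGiqh3h1RWeru7qruoeJzu7by5h4hjaYd3eamImGRGZniZhnmYZmet3N7ty7qFaIdoeamaqoVFZDRoiIq6iFRIzN7u3MynaYdmiZiruqZFVVZ4rN7bqYZUeZvMuqzKaIdliYiruqhEeaqqvN7supdSEhJIvLvdl4ZVeImqqqlVm8y6mrzcuqh0EAETe83MuZiHiJuqqrqHm8zLmIi7moZTI0VVVorMy7u6h5vLvN3JmrzLl4d5dlISRWeHd2V5mKzZZ6zd7u7bmJvLhVdkNWQ1d1eJiIYzWKqXirzu/+7smHiqllVUNId3iGZ4h3dVd3UovM3e/+7uuYiJqXdnhYh3eHVnh3d4dSEprMzd7+7dypiIqpqrypmHeIVXh3d2ZTRoebu5vu7cy6qYmpvN7bqpd4ZXiHZWdniZdpqYfN3cy7uqmqq8qZqql3dod3Zod5mZdniaicq7ypu8y6iHeJiap2ZnVVV3aamJdVZnh6qazJm8y5dWvcqYhkREMzVleZiGZDZ2ZouqrLiJqYeKu6u4d1MhI1iGZomld2aIdnqqrLl4mYqqiKzbq6YiR4mpd4q3mpd6qGm7vMuKqJqoeavNzct2mpiaqIiYmrl4qWjMq82qiJqIh2ebzN3Lu6mKuXeYiruXipe7qby4eqiJdDRpq7u7qqmauonJibzKirebqJmoqqeXZlVXmXRoh4mrupmqmJzKmKmLuqm7u3iHiIdVdkV3eIiaqpiJmHm6l4qbzLvMynhWiIdURGiHaJiJmZh5hlV5mHnLzd3MqIUiRndmVph3ZoiIiZiJhkIjV3ary8yod2IyJGiHeZmJhWd3m6mZmGQzNnZZt4l1RDRmVnh3iaqJqGiqvLqqmYd2VUZXuYdkEUeHd3eJmZqWm5iru7q5mZmZhkVou5ZlM2iJiImZmJqneqd6u7u5iJmamHZ5mYeImImruqq7u7upd5dXmpmau7u7qZd5V3eKzLu7qave7u26hmZWi7urzMy6qnMyKJmszMu6qZq97+7bqZmGes3LqpqYhiAABc3t3cqZqYeJre7dzMynZpzMmHZUQRAAAI3u3LmIq6mYis3d3MyodovJd1RFNFMAEAA1eaqaq7qqmbze7cy5h5mnhkZ3ZnZAAAAAKKqqupmqq8zd7d3LmId4hXmWVVd1MQABSKqpqoiZis3e7t3bmHZoiKp2iIeJmHd3Zoq6qpmXVove7ty6mWZpmqmKq7qZmqqphnrMzLqGU1it3Lqrqpd8u6iru7u5iJmIeJu83blmVnecuqu6q7qd3Kmru6qZmYiHVYmZq5aLl4h5zczKmrut3Kq7u6mYmpiHVGd3eGWcynd1vt3bh6ug=="/>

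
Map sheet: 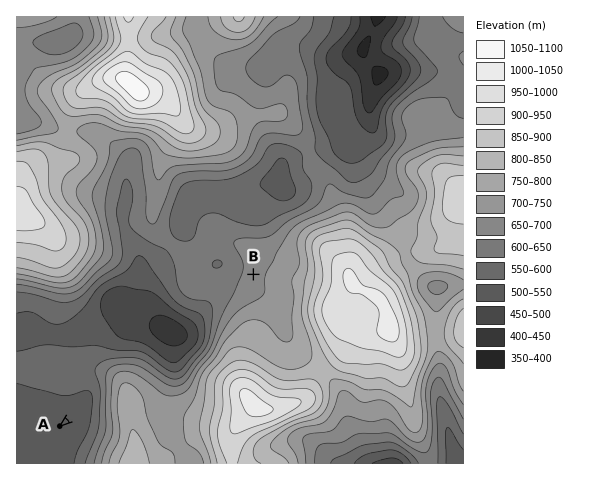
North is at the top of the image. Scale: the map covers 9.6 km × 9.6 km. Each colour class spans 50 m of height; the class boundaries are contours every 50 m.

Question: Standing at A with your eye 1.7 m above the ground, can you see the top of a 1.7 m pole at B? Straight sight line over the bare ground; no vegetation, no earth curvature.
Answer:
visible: false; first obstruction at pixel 95 399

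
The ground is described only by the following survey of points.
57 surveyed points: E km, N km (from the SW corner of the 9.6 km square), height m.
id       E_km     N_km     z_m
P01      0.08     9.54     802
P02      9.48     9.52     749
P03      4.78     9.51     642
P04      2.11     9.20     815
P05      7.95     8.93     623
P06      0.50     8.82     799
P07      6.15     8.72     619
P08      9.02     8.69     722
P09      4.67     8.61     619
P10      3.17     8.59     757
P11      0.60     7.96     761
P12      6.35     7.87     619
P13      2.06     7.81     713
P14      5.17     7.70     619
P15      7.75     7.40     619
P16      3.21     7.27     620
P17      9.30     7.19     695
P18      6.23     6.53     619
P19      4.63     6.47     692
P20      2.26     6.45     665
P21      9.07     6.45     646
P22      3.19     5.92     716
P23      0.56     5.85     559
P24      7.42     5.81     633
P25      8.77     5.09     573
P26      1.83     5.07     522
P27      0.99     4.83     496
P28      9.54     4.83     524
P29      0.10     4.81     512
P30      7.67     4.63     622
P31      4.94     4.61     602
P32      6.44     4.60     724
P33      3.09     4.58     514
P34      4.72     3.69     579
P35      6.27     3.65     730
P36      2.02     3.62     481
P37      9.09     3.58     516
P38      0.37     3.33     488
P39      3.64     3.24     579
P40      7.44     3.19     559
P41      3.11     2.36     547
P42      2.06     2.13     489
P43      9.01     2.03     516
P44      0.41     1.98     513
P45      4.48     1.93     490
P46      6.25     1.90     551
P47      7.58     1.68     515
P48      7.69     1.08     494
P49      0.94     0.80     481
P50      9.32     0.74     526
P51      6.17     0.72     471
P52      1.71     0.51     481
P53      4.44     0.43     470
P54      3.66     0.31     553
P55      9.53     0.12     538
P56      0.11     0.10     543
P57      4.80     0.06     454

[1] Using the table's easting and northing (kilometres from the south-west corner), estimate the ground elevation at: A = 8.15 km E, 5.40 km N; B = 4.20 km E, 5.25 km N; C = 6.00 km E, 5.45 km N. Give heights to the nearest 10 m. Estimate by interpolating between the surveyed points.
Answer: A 590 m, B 650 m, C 640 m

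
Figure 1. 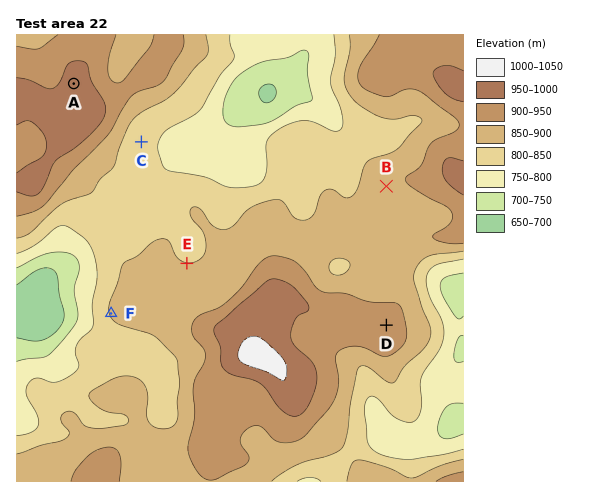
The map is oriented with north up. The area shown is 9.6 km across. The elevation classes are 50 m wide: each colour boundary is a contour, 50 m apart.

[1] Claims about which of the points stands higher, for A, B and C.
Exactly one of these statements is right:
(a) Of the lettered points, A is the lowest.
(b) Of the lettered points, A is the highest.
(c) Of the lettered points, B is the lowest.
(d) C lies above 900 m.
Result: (b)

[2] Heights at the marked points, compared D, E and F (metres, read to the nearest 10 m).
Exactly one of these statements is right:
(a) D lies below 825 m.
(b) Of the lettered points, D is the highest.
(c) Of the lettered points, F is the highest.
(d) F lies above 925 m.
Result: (b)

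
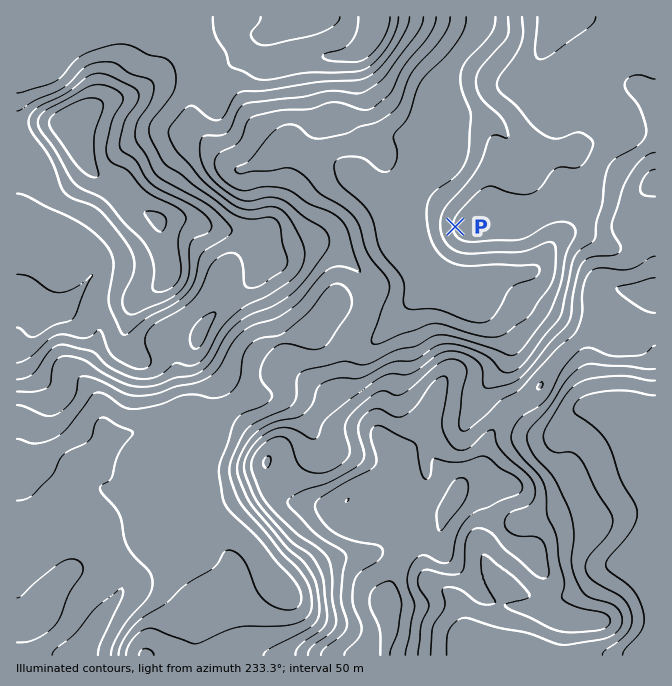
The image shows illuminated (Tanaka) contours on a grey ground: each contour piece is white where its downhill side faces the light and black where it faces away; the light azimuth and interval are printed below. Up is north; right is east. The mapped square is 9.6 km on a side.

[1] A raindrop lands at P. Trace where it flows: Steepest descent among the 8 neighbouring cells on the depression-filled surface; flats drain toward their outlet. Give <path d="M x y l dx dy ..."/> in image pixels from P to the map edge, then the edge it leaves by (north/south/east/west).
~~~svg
<path d="M455 227l-33 0-2-2 0-8-2-2 0-115 2-2 0-3 2-3 46-47 0-2 6-5 0-1 3-4 3-6 0-10"/>
exit: north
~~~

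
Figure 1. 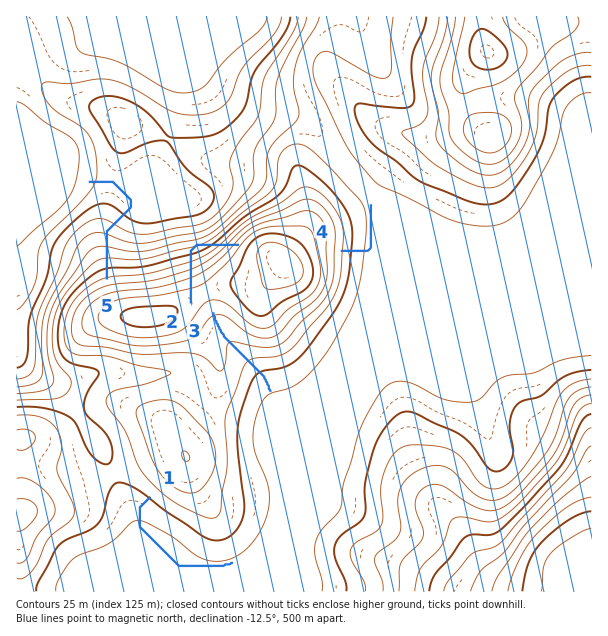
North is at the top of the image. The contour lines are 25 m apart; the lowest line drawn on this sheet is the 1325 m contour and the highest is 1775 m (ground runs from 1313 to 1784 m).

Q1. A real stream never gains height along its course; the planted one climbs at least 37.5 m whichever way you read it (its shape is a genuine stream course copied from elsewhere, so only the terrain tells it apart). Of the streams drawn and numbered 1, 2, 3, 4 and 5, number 2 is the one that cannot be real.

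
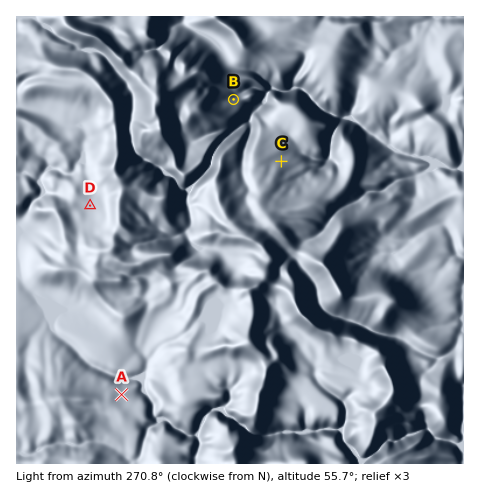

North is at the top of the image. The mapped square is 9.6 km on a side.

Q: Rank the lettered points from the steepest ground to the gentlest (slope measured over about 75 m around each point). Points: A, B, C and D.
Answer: B C A D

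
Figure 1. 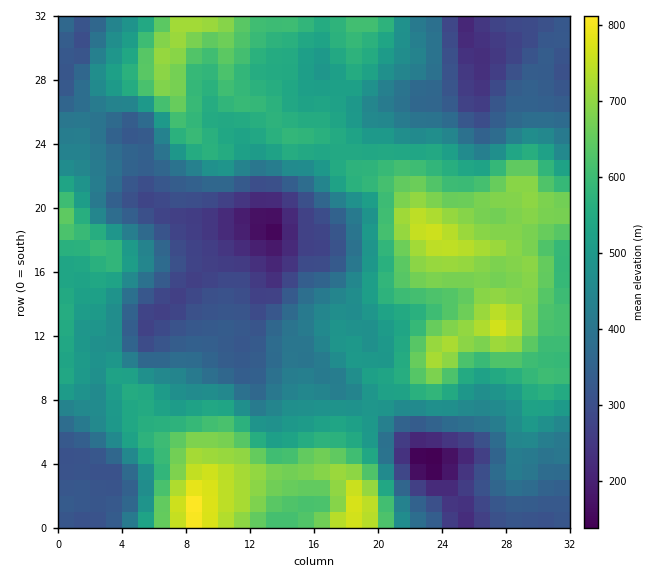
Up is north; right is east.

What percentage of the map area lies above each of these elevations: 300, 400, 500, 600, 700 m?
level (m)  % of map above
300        88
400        67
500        48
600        23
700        7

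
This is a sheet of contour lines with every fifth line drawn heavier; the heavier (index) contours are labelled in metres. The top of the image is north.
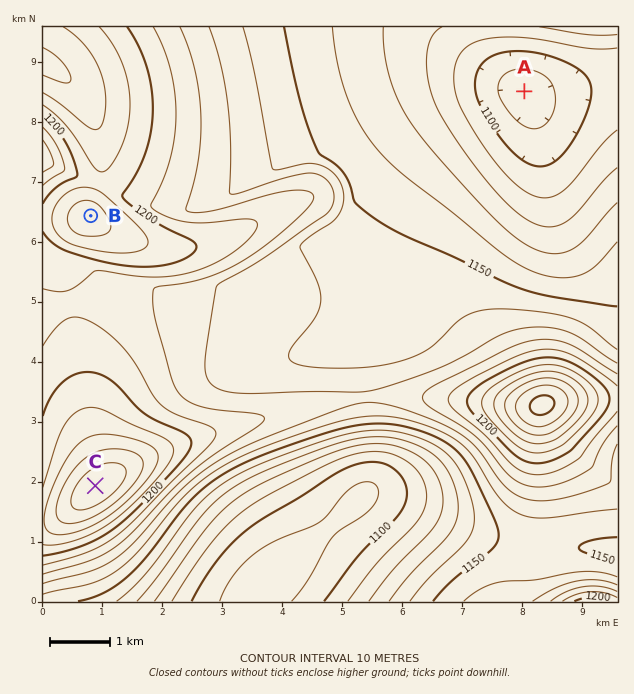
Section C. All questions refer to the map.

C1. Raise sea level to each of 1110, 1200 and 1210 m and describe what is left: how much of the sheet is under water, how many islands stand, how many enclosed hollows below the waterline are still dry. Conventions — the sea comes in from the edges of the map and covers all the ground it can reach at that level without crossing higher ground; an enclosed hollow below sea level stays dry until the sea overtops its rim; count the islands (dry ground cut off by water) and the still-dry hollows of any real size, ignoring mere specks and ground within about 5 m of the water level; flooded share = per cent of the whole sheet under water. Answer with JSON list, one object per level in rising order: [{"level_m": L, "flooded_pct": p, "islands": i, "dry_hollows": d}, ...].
[{"level_m": 1110, "flooded_pct": 13, "islands": 0, "dry_hollows": 0}, {"level_m": 1200, "flooded_pct": 85, "islands": 1, "dry_hollows": 0}, {"level_m": 1210, "flooded_pct": 90, "islands": 2, "dry_hollows": 0}]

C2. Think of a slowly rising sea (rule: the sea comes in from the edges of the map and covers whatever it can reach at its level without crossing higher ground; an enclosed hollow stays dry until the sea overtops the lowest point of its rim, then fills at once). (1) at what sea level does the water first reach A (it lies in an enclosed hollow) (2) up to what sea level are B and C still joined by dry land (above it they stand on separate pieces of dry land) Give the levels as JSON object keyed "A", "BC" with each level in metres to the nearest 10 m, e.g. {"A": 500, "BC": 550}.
{"A": 1100, "BC": 1190}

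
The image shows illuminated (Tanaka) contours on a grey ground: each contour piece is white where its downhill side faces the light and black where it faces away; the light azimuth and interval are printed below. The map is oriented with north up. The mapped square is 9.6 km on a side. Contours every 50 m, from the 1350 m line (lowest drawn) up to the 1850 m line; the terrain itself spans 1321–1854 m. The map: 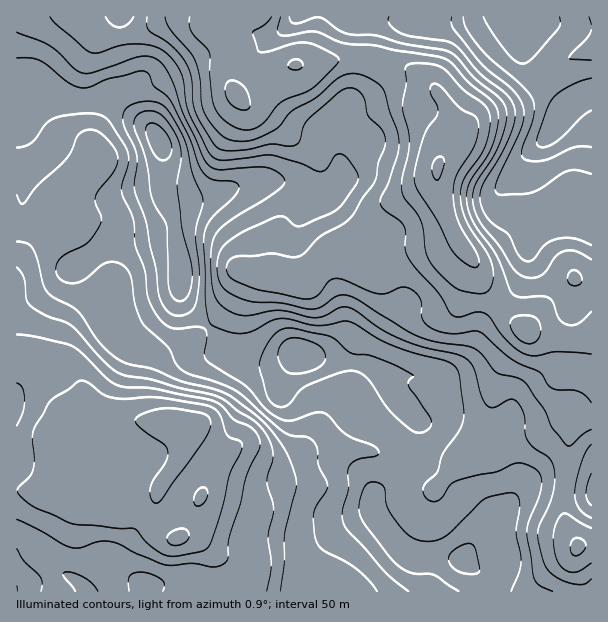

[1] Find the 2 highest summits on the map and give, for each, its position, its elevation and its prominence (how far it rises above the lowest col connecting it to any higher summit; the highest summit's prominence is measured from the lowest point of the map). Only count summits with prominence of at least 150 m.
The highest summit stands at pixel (438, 167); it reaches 1854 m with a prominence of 533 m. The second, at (186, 425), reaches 1827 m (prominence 329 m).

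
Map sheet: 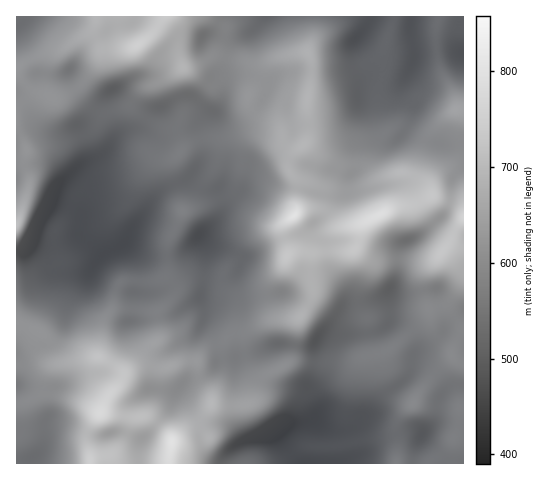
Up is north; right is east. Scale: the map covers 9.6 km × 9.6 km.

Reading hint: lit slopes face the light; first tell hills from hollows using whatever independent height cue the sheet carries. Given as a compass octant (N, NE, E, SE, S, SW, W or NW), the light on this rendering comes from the NW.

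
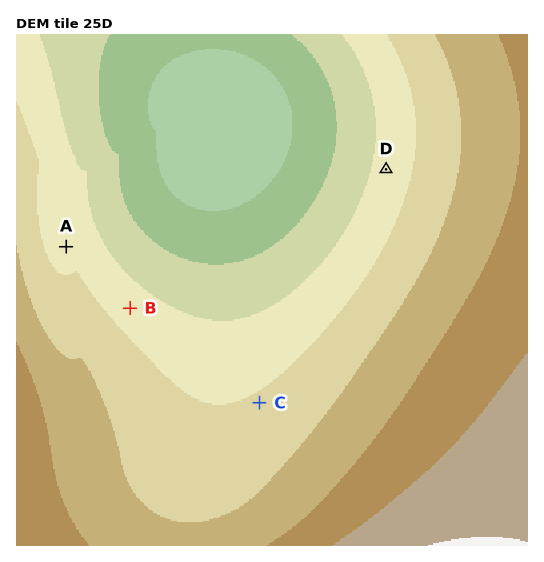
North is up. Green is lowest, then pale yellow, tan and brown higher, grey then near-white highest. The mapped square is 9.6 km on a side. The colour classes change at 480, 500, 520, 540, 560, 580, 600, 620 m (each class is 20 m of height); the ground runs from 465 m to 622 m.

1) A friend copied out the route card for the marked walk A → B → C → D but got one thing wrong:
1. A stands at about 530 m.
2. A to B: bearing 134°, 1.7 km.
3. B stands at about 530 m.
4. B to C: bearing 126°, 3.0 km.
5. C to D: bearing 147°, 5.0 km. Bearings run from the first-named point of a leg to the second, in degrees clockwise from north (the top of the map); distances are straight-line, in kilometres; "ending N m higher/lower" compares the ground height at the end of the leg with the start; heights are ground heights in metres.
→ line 5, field bearing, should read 28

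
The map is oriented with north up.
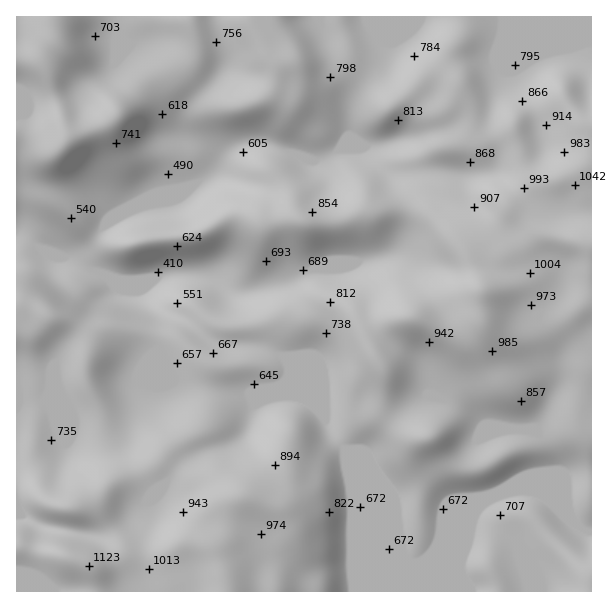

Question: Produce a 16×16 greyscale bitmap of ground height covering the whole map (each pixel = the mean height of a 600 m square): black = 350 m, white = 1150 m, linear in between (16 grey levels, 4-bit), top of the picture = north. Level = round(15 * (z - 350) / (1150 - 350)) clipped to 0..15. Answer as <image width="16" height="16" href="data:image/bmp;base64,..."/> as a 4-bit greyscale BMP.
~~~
<image width="16" height="16" href="data:image/bmp;base64,Qk32AAAAAAAAAHYAAAAoAAAAEAAAABAAAAABAAQAAAAAAIAAAAATCwAAEwsAABAAAAAAAAAAAAAAABEREQAiIiIAMzMzAERERABVVVUAZmZmAHd3dwCIiIgAmZmZAKqqqgC7u7sAzMzMAN3d3QDu7u4A////AN7d3duWZmd5zMvNzJZmZ3esurzMlmdmZpiaqqqGeYh3d4iIeGeaiIl3dmZmaKmamoh2ZmZquru7mGRVV4q83cxTESNGeJrdzBEkRHh3iczdIzM2iZqavM1VQzNneImbzXmFNFd2eau9eIdnmYeaqqyIZ3eamIqomZlmiJqIeJiI"/>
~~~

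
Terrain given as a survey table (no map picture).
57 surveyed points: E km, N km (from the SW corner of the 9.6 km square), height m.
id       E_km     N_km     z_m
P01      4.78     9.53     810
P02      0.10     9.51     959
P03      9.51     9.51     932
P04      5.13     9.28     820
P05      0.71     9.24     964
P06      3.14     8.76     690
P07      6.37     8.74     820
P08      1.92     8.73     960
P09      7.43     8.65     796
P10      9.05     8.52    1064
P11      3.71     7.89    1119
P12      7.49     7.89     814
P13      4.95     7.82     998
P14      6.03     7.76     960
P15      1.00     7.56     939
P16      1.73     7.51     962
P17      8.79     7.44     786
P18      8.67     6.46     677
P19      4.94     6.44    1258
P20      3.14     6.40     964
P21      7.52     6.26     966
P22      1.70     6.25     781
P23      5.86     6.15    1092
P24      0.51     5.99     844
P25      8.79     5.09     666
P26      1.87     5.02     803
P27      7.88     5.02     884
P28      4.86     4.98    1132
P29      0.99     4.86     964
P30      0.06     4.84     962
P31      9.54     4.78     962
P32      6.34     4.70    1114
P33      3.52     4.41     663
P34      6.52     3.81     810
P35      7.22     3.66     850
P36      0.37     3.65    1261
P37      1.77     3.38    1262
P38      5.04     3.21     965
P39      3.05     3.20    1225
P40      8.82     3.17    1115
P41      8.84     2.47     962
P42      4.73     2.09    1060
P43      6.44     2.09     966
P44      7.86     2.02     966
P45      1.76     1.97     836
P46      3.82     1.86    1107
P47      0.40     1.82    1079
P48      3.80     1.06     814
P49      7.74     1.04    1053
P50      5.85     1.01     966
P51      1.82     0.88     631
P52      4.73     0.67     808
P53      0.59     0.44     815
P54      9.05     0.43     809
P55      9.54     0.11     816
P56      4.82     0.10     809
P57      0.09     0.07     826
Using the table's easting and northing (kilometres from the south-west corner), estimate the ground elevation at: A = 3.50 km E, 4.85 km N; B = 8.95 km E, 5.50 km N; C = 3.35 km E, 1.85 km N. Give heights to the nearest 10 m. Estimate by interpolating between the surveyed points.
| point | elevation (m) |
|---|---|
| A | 670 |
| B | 780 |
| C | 990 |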